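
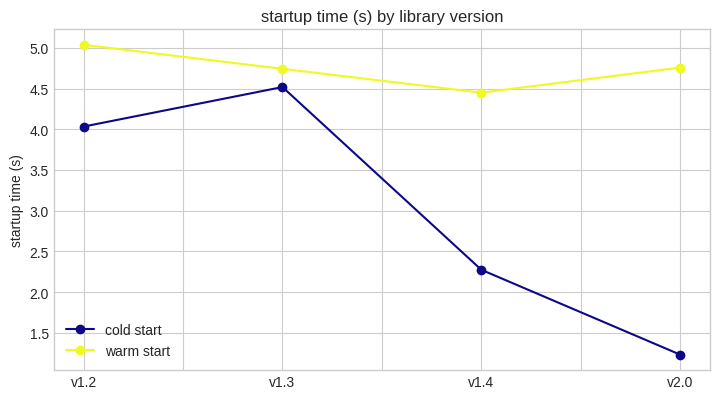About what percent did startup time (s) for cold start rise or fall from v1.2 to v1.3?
v1.2 ≈ 4.0, v1.3 ≈ 4.5; (4.5 − 4.0) / 4.0 ≈ +12.5%.

≈ +12.5%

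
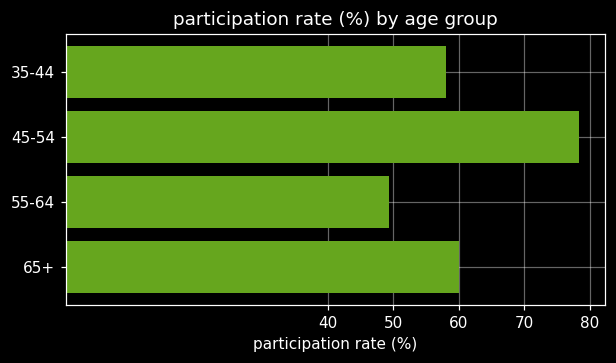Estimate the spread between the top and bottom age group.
Max 45-54 ≈ 80, min 55-64 ≈ 50; range ≈ 30.

≈ 30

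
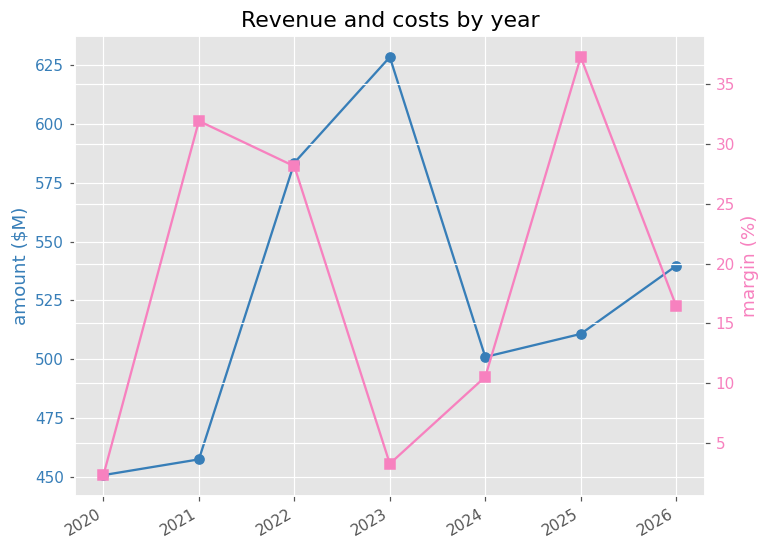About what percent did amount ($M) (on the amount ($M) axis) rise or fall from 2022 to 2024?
2022 ≈ 580, 2024 ≈ 500; (500 − 580) / 580 ≈ -13.8%.

≈ -13.8%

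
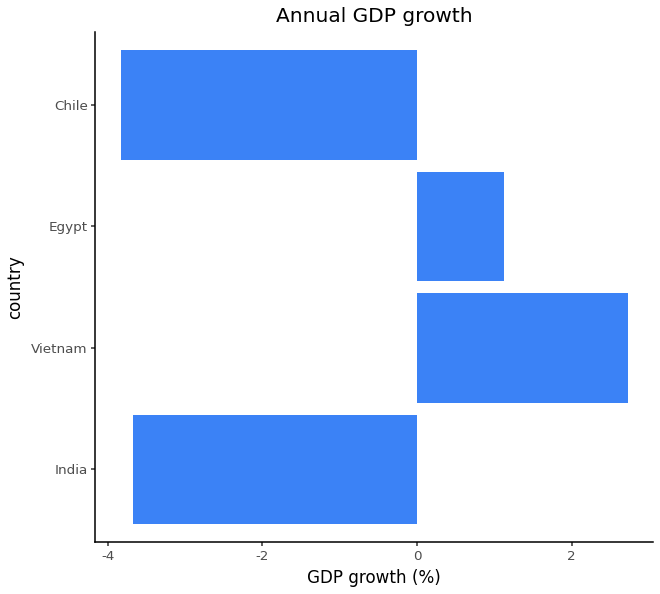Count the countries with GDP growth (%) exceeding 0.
2

Above 0: Vietnam, Egypt.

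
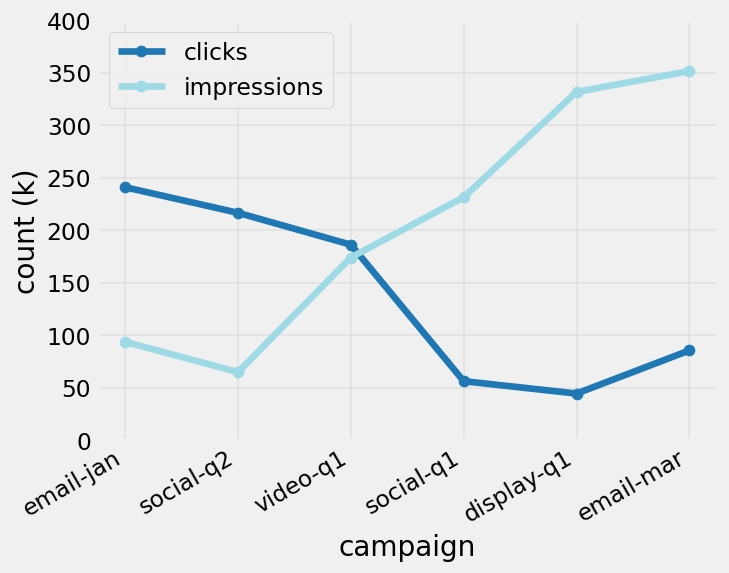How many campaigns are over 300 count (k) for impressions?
2

Above 300: display-q1, email-mar.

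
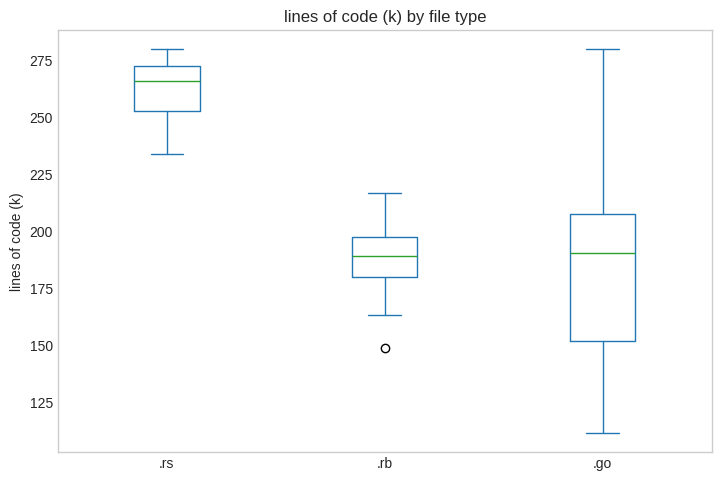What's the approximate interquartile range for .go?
Q3 ≈ 210, Q1 ≈ 150; IQR ≈ 60.

≈ 60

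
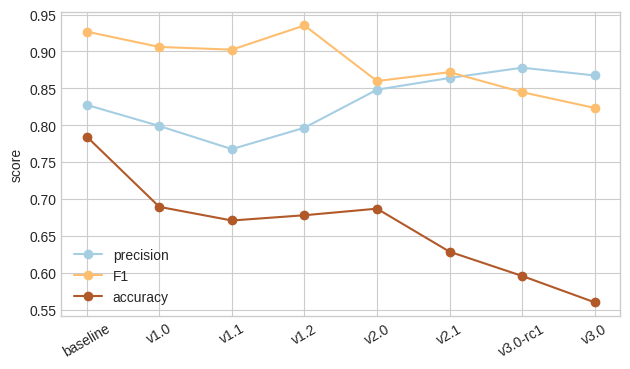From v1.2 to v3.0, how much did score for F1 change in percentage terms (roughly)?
≈ -15.8%

v1.2 ≈ 0.95, v3.0 ≈ 0.80; (0.80 − 0.95) / 0.95 ≈ -15.8%.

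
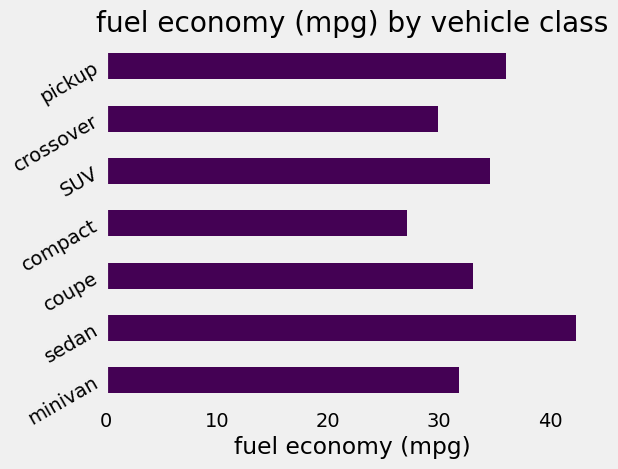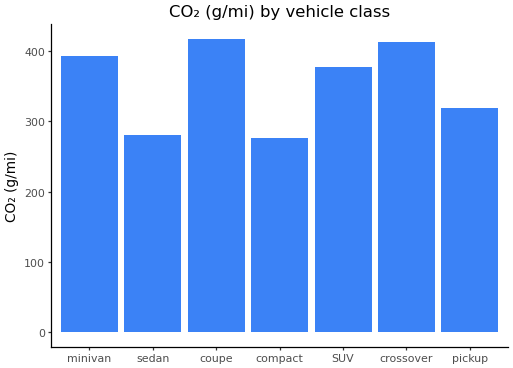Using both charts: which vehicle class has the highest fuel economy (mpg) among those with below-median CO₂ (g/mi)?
Chart 2 median CO₂ (g/mi) ≈ 400; below-median vehicle classes: sedan, compact, pickup. Among those, sedan has the highest fuel economy (mpg) (≈ 40).

sedan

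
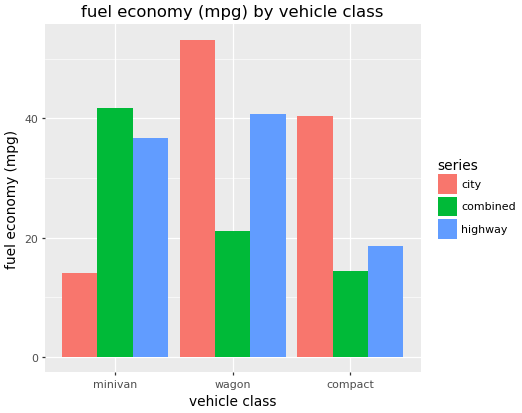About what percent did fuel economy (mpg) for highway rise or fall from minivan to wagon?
≈ +14.3%

minivan ≈ 35, wagon ≈ 40; (40 − 35) / 35 ≈ +14.3%.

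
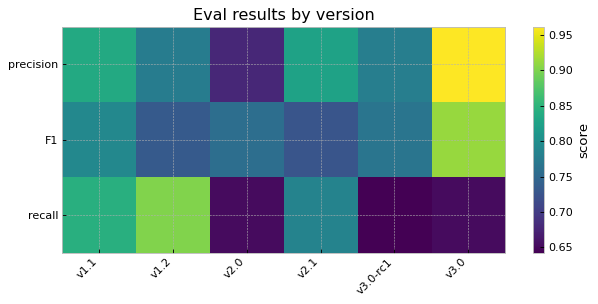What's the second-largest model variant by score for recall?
Top 3 for recall: v1.2 ≈ 0.90, v1.1 ≈ 0.85, v2.1 ≈ 0.80.

v1.1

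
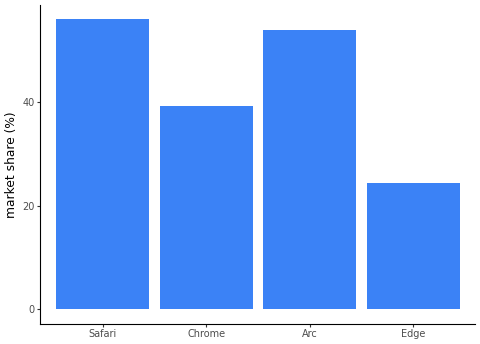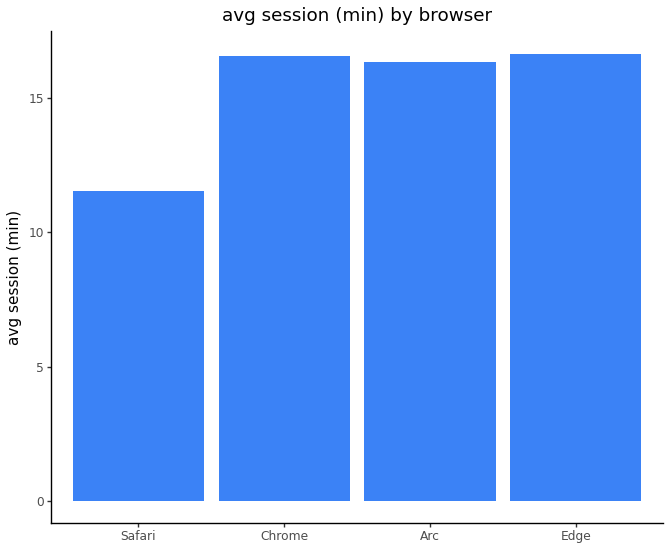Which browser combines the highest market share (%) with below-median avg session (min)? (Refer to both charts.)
Safari

Chart 2 median avg session (min) ≈ 16; below-median browsers: Safari, Arc. Among those, Safari has the highest market share (%) (≈ 60).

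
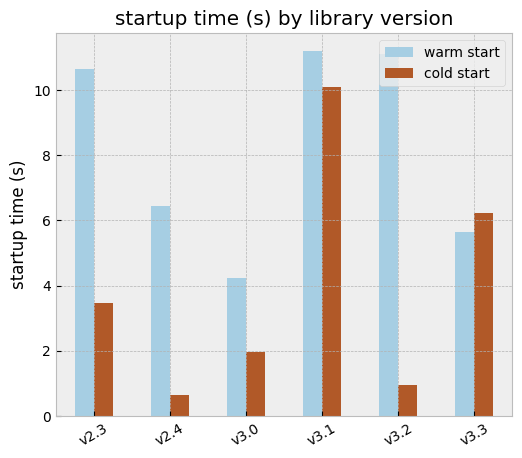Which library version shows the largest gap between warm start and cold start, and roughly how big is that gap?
v3.2: warm start ≈ 11, cold start ≈ 1 → gap ≈ 10. Next-largest (v2.3) is only ≈ 8.

v3.2, ≈ 10 s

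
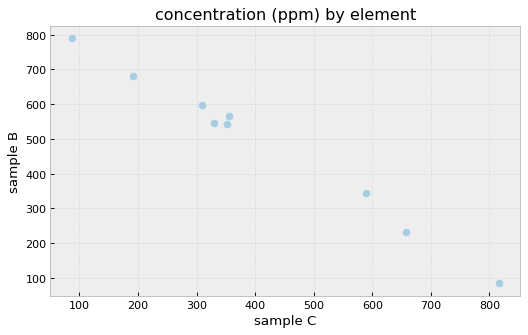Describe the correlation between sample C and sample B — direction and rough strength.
negative, strong

Points are negatively correlated; strong (|r| ≈ 1.0).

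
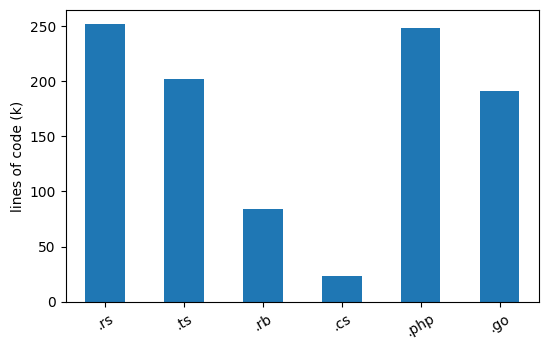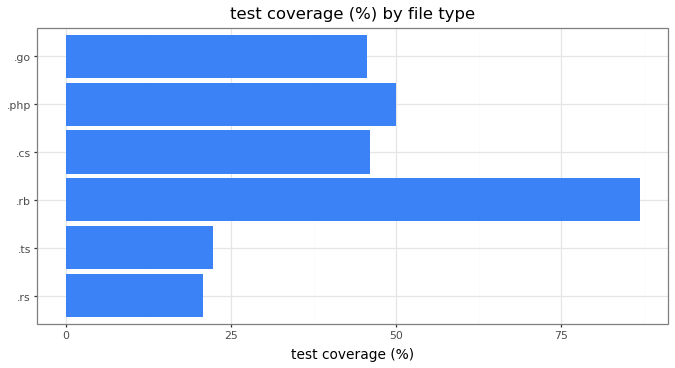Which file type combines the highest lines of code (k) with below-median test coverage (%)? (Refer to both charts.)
Chart 2 median test coverage (%) ≈ 50; below-median file types: .rs, .ts, .go. Among those, .rs has the highest lines of code (k) (≈ 250).

.rs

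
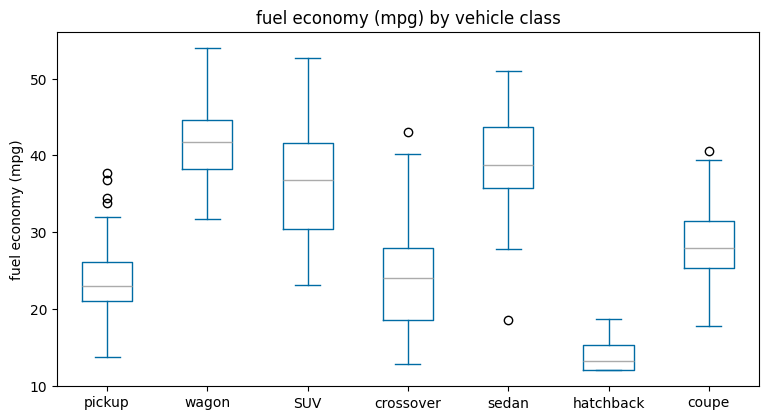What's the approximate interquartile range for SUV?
≈ 10

Q3 ≈ 40, Q1 ≈ 30; IQR ≈ 10.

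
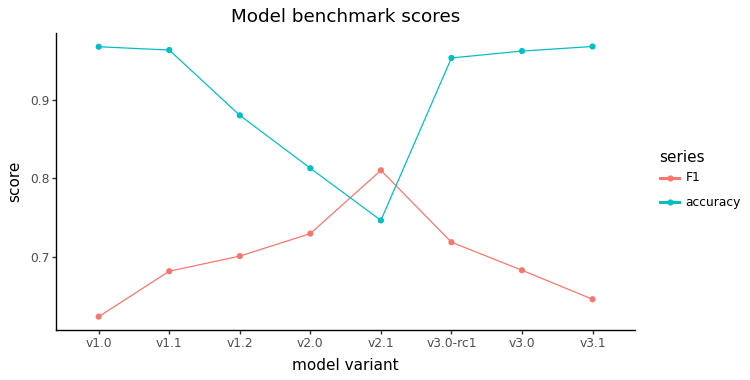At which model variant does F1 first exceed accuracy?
v2.1

v2.0: F1 ≈ 0.75 vs accuracy ≈ 0.80 (not yet); v2.1: F1 ≈ 0.80 vs accuracy ≈ 0.75 (first crossover).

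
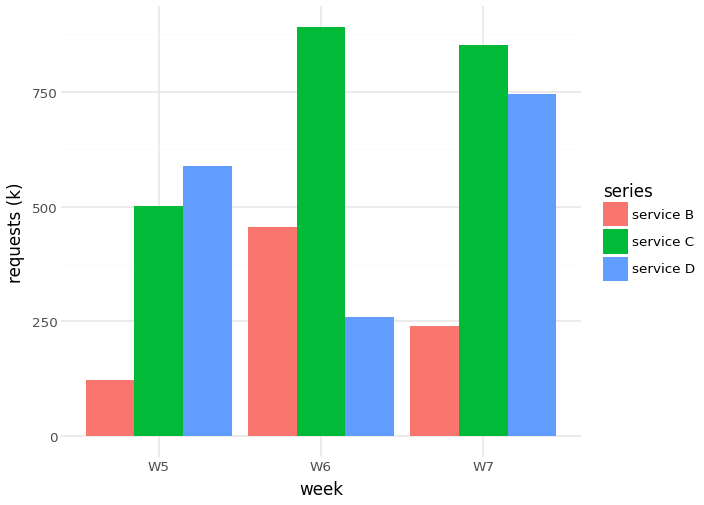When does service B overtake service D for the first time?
W5: service B ≈ 100 vs service D ≈ 600 (not yet); W6: service B ≈ 500 vs service D ≈ 300 (first crossover).

W6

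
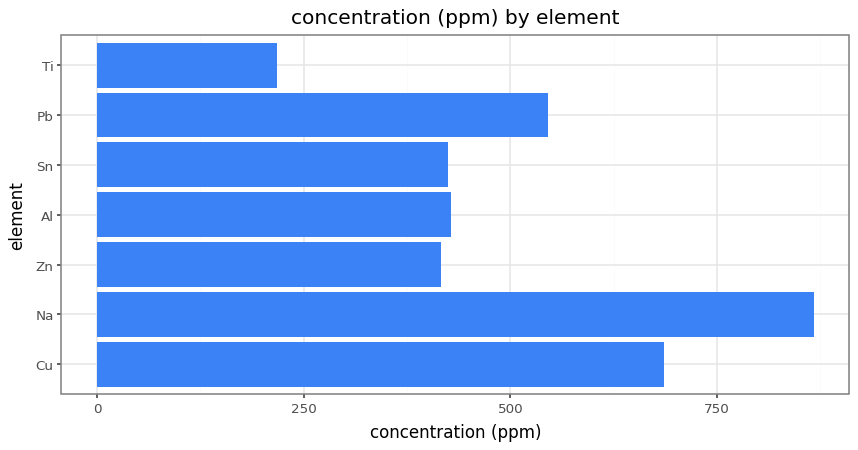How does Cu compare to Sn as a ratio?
≈ 1.75×

Cu ≈ 700, Sn ≈ 400; 700/400 ≈ 1.75.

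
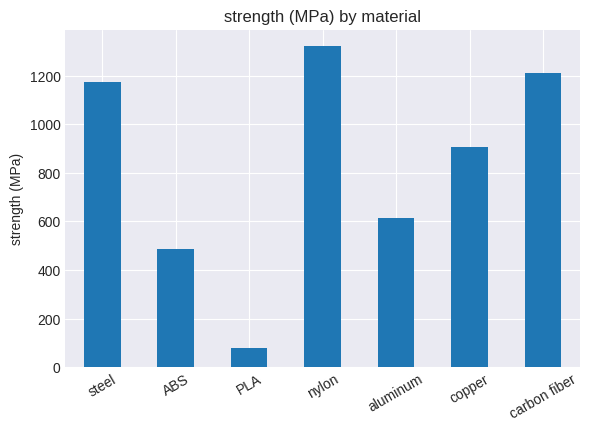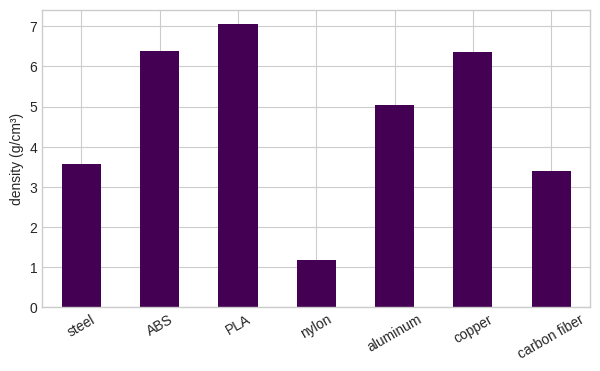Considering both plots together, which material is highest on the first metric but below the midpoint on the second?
nylon

Chart 2 median density (g/cm³) ≈ 5; below-median materials: steel, nylon, carbon fiber. Among those, nylon has the highest strength (MPa) (≈ 1400).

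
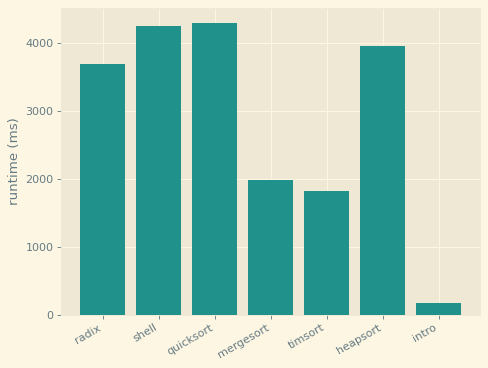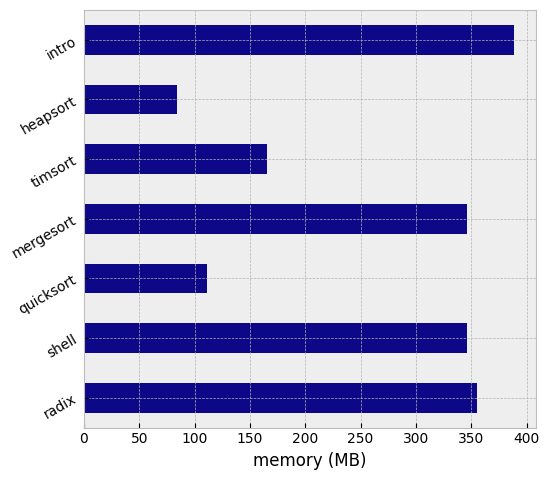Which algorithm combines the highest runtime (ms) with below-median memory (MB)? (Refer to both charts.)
quicksort

Chart 2 median memory (MB) ≈ 350; below-median algorithms: quicksort, timsort, heapsort. Among those, quicksort has the highest runtime (ms) (≈ 4500).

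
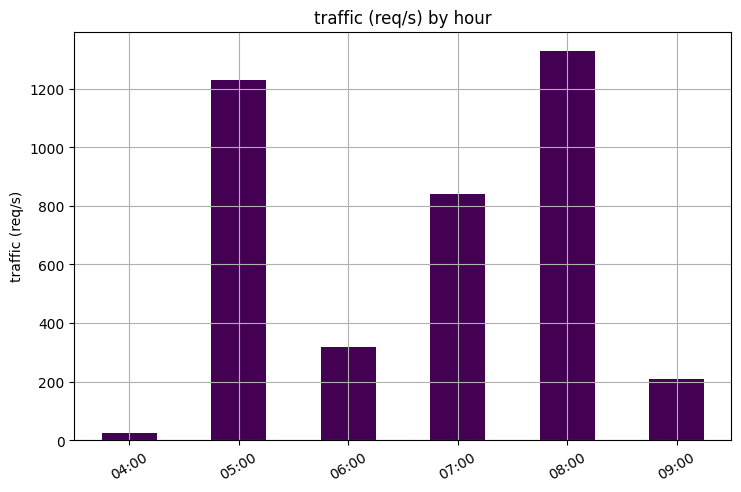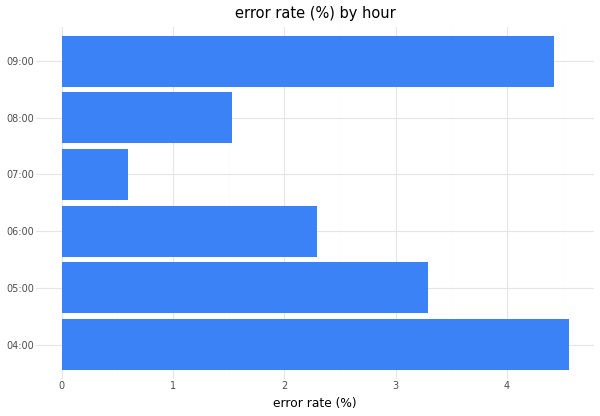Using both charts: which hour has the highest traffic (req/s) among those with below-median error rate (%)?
Chart 2 median error rate (%) ≈ 3; below-median hours: 06:00, 07:00, 08:00. Among those, 08:00 has the highest traffic (req/s) (≈ 1400).

08:00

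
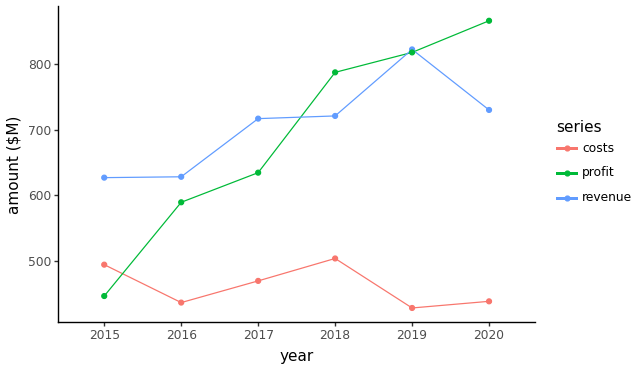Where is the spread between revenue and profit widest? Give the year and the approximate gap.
2015, ≈ 200 $M

2015: revenue ≈ 650, profit ≈ 450 → gap ≈ 200. Next-largest (2020) is only ≈ 100.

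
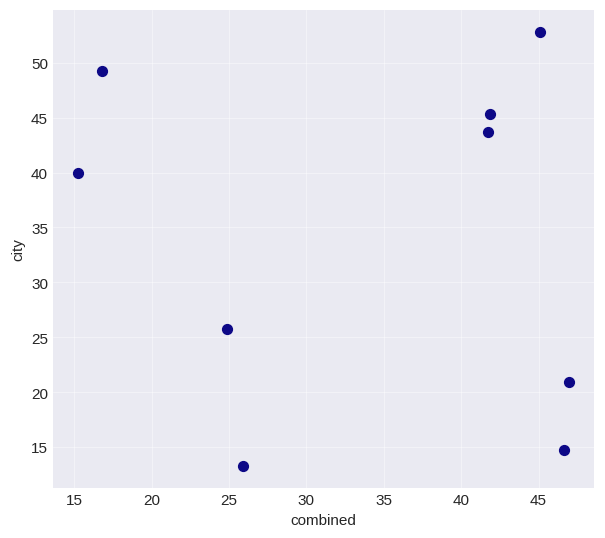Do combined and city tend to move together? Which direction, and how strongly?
Points are roughly uncorrelated; weak (|r| ≈ 0.1).

no clear correlation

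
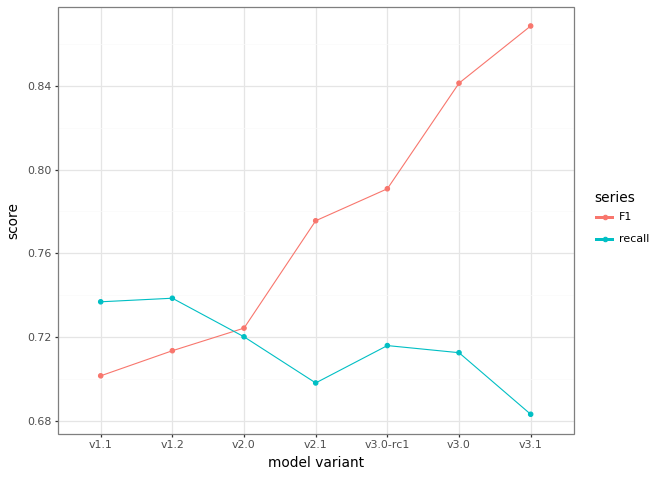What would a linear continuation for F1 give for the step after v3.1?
≈ 0.89

Last three: 0.80, 0.84, 0.86 → slope ≈ 0.03/step → next ≈ 0.89.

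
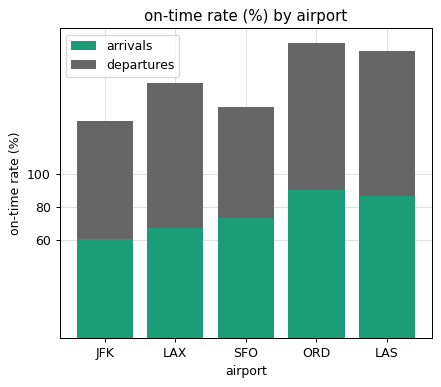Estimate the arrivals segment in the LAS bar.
arrivals top ≈ 80, bottom ≈ 0; segment ≈ 80.

≈ 80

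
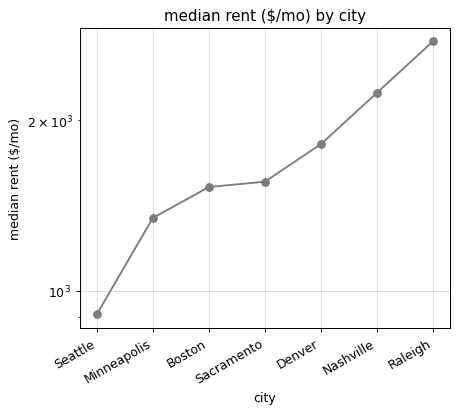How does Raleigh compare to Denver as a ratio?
≈ 1.56×

Raleigh ≈ 2800, Denver ≈ 1800; 2800/1800 ≈ 1.56.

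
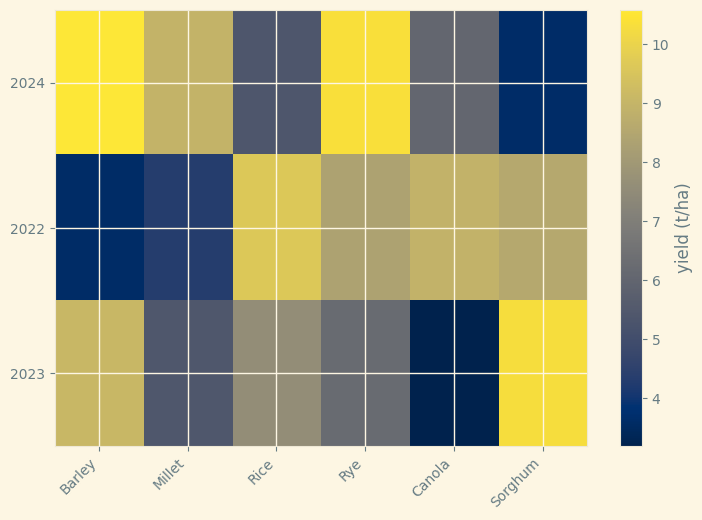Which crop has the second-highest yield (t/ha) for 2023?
Top 3 for 2023: Sorghum ≈ 10, Barley ≈ 9, Rice ≈ 8.

Barley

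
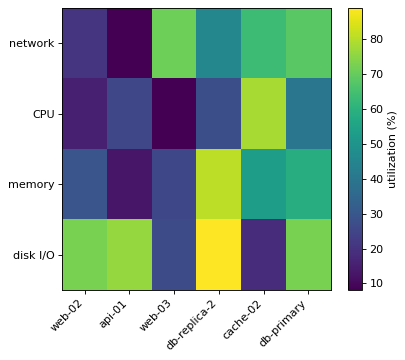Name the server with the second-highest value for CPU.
db-primary

Top 3 for CPU: cache-02 ≈ 80, db-primary ≈ 40, db-replica-2 ≈ 30.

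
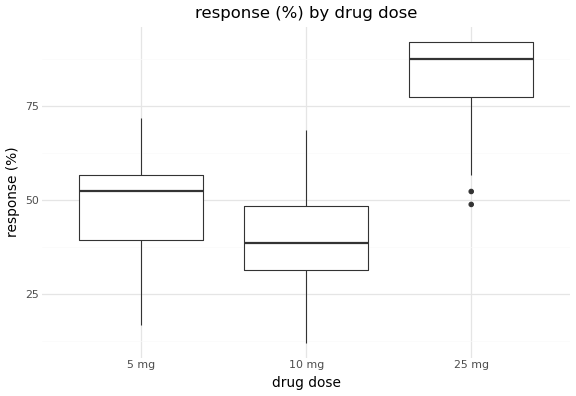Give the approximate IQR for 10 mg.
Q3 ≈ 50, Q1 ≈ 30; IQR ≈ 20.

≈ 20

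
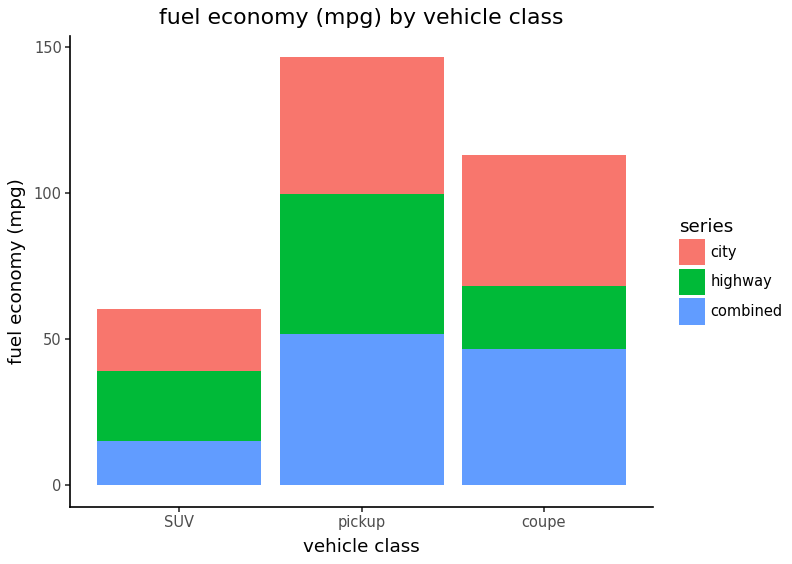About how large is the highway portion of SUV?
≈ 20

highway top ≈ 40, bottom ≈ 20; segment ≈ 20.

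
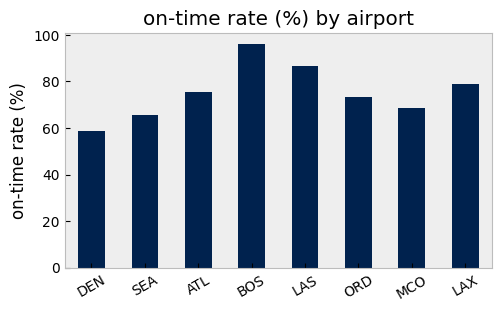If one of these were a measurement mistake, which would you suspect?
BOS ≈ 100; the rest sit between ≈ 60 and ≈ 90.

BOS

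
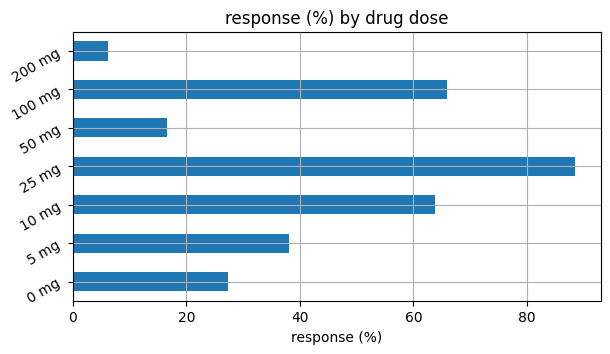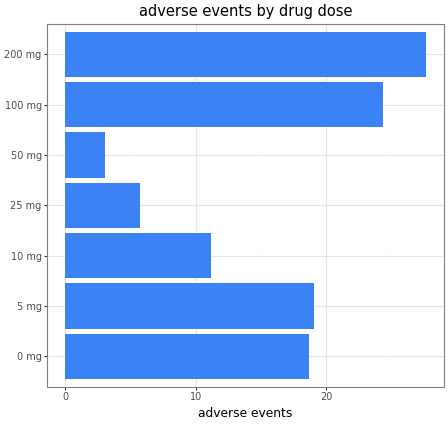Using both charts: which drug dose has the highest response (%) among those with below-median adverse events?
Chart 2 median adverse events ≈ 20; below-median drug doses: 10 mg, 25 mg, 50 mg. Among those, 25 mg has the highest response (%) (≈ 90).

25 mg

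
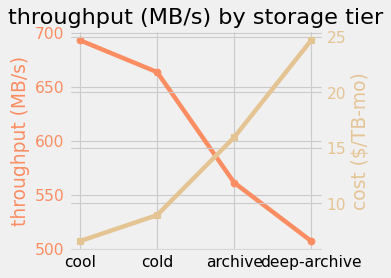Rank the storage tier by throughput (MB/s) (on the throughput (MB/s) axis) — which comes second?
cold

Top 3 (on the throughput (MB/s) axis): cool ≈ 700, cold ≈ 660, archive ≈ 560.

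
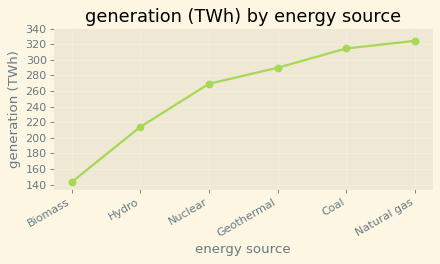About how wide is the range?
Max Natural gas ≈ 320, min Biomass ≈ 140; range ≈ 180.

≈ 180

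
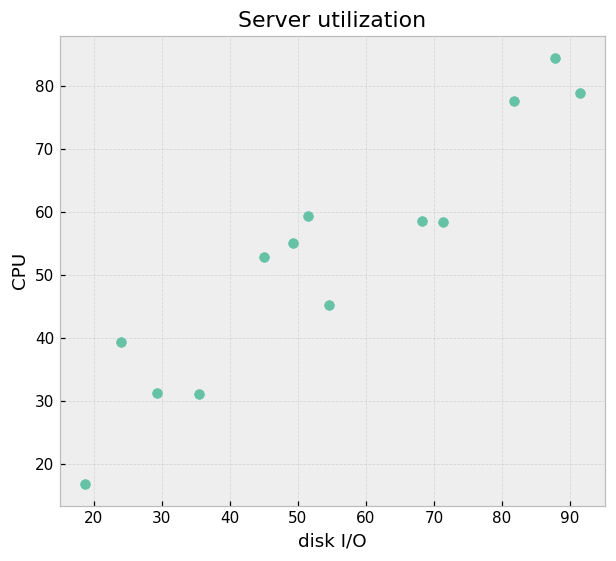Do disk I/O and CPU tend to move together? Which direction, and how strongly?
Points are positively correlated; strong (|r| ≈ 0.9).

positive, strong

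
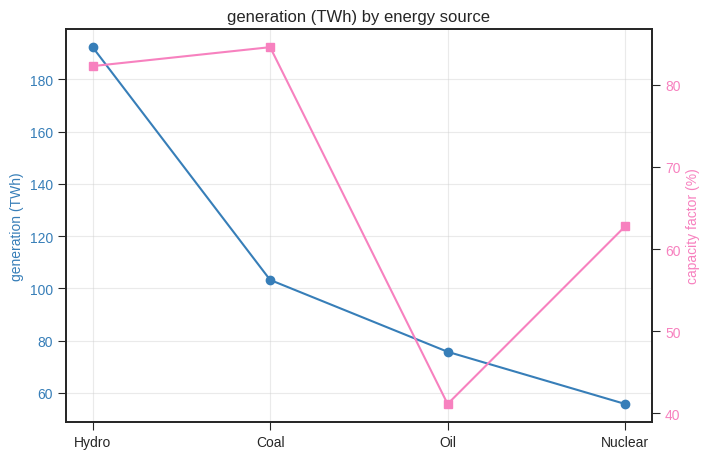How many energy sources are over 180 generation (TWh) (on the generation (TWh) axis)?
1

Above 180: Hydro.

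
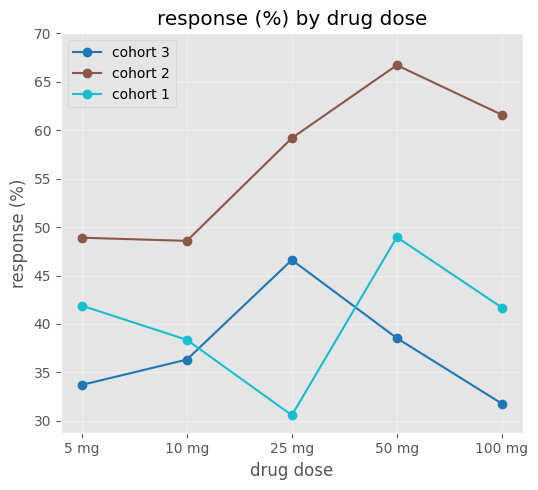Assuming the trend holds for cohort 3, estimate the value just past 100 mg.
Last three: 45, 40, 30 → slope ≈ -7.5/step → next ≈ 22.5.

≈ 22.5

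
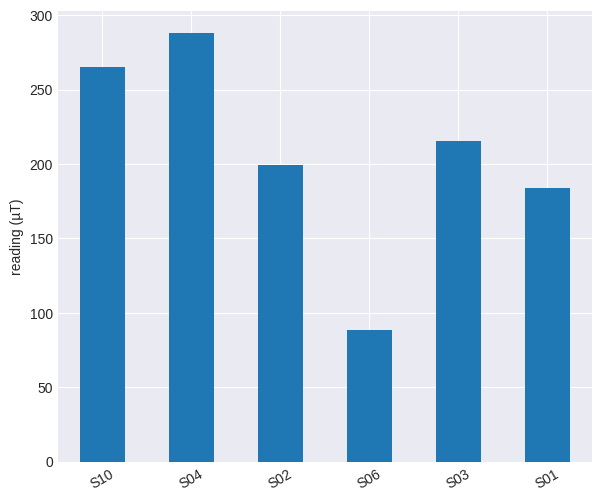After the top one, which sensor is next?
Top 3: S04 ≈ 300, S10 ≈ 275, S03 ≈ 225.

S10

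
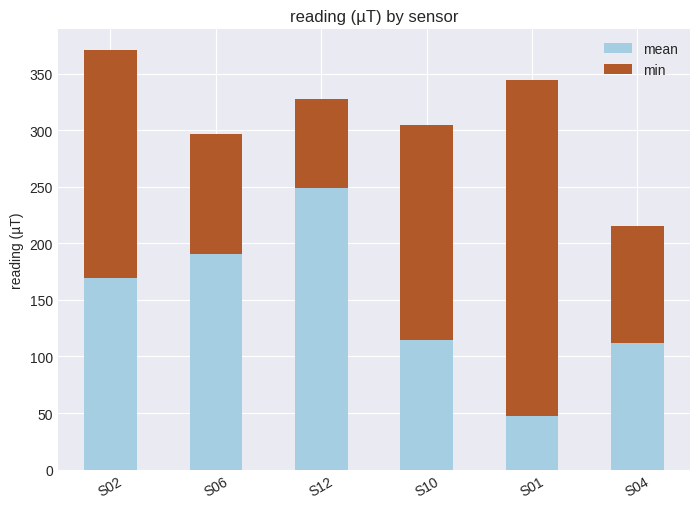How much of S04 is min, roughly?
min top ≈ 200, bottom ≈ 100; segment ≈ 100.

≈ 100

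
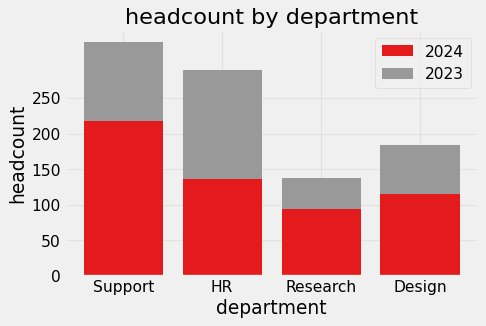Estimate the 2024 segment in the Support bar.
≈ 200

2024 top ≈ 200, bottom ≈ 0; segment ≈ 200.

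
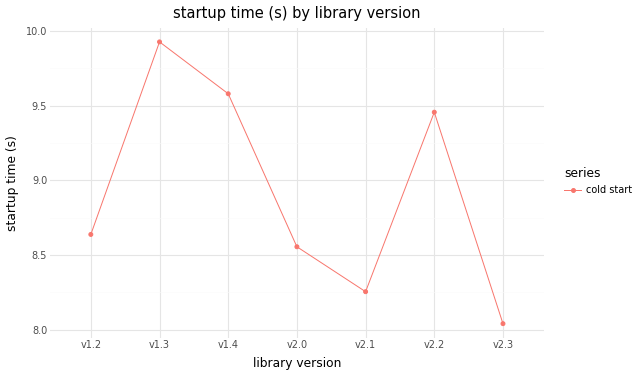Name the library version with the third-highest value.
Top 4: v1.3 ≈ 10.0, v1.4 ≈ 9.6, v2.2 ≈ 9.4, v1.2 ≈ 8.6.

v2.2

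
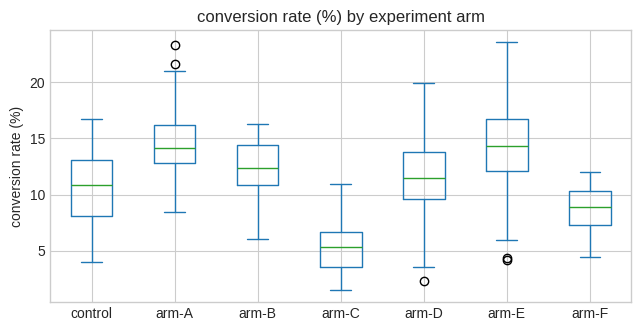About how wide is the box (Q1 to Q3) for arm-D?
Q3 ≈ 14, Q1 ≈ 10; IQR ≈ 4.

≈ 4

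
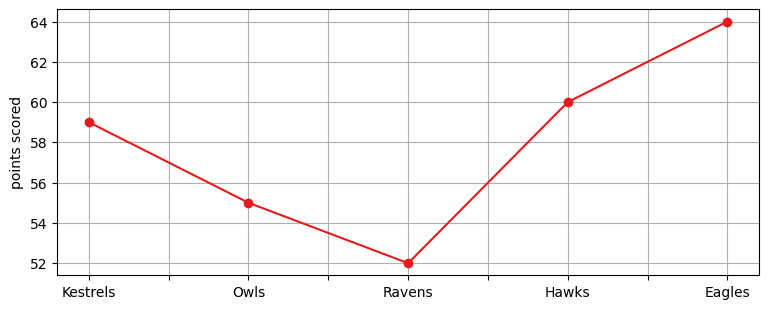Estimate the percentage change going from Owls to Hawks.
≈ +9.1%

Owls ≈ 55, Hawks ≈ 60; (60 − 55) / 55 ≈ +9.1%.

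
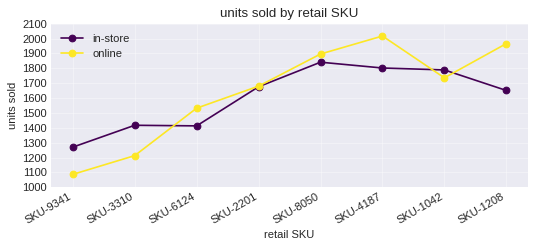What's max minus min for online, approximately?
Max SKU-4187 ≈ 2000, min SKU-9341 ≈ 1100; range ≈ 900.

≈ 900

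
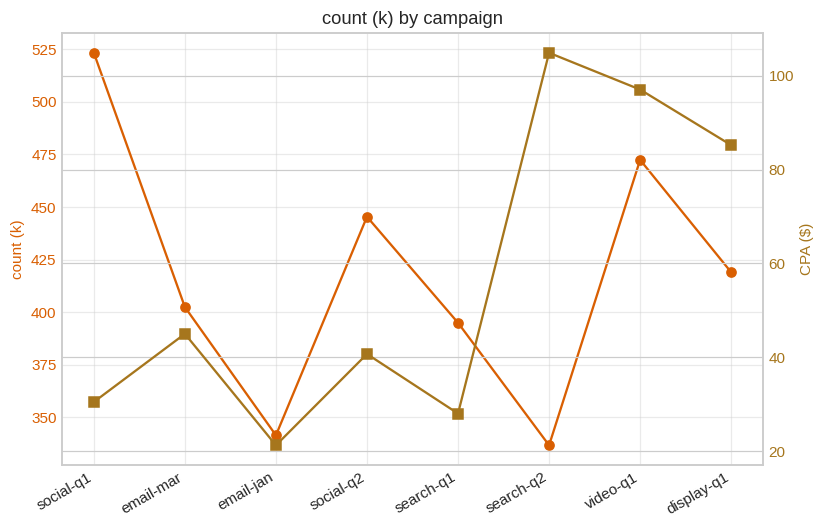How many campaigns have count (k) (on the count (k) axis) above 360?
Above 360: social-q1, email-mar, social-q2, search-q1, video-q1, display-q1.

6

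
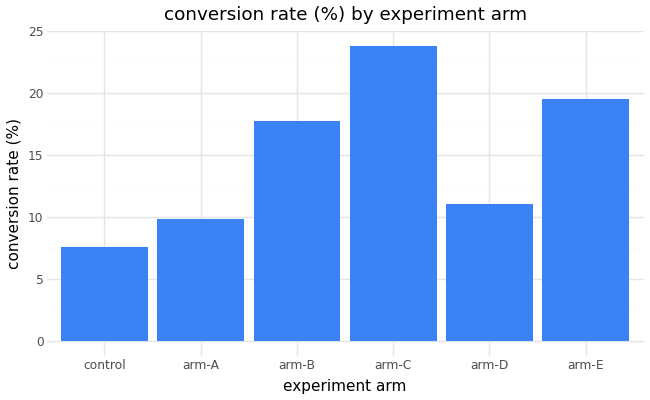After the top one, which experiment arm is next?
Top 3: arm-C ≈ 24, arm-E ≈ 20, arm-B ≈ 18.

arm-E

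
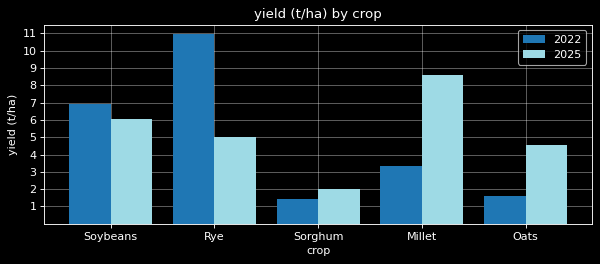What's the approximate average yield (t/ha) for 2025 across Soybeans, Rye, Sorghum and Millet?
≈ 6

(6 + 5 + 2 + 9) / 4 ≈ 6.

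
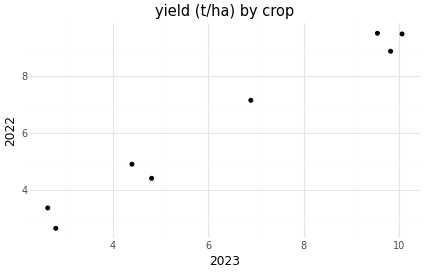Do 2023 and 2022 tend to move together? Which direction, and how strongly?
positive, strong

Points are positively correlated; strong (|r| ≈ 1.0).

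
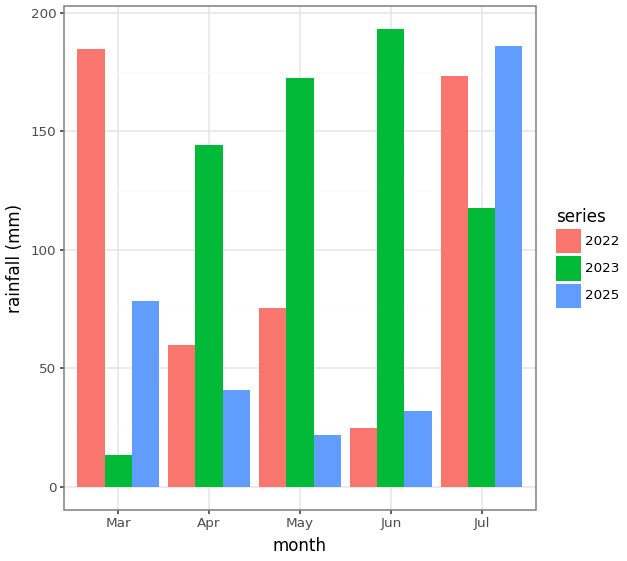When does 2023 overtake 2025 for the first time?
Mar: 2023 ≈ 20 vs 2025 ≈ 80 (not yet); Apr: 2023 ≈ 140 vs 2025 ≈ 40 (first crossover).

Apr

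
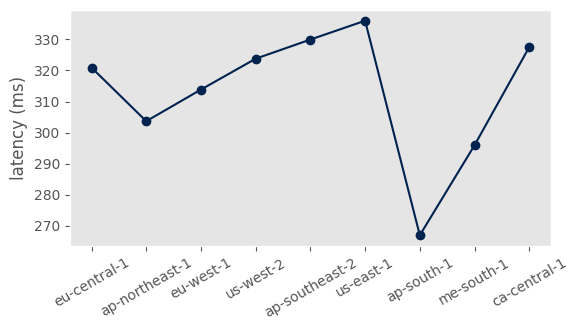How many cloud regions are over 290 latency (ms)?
Above 290: eu-central-1, ap-northeast-1, eu-west-1, us-west-2, ap-southeast-2, us-east-1, me-south-1, ca-central-1.

8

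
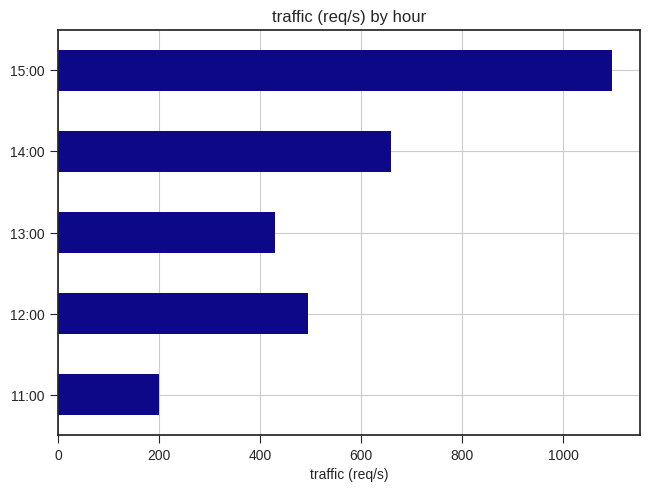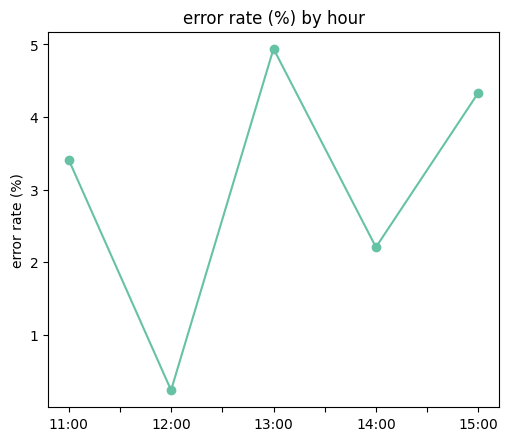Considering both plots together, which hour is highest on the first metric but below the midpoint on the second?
14:00

Chart 2 median error rate (%) ≈ 3.5; below-median hours: 12:00, 14:00. Among those, 14:00 has the highest traffic (req/s) (≈ 600).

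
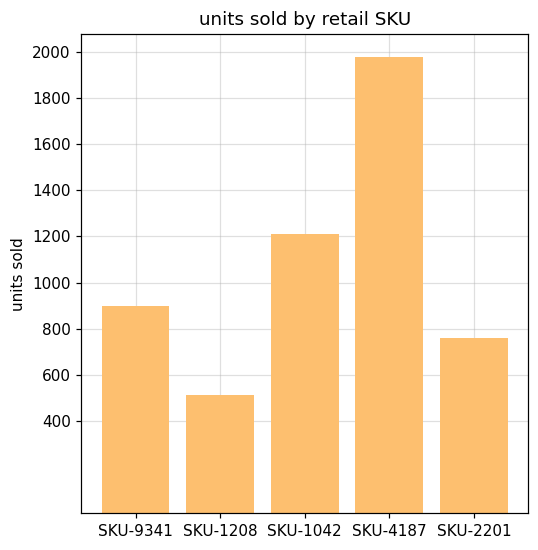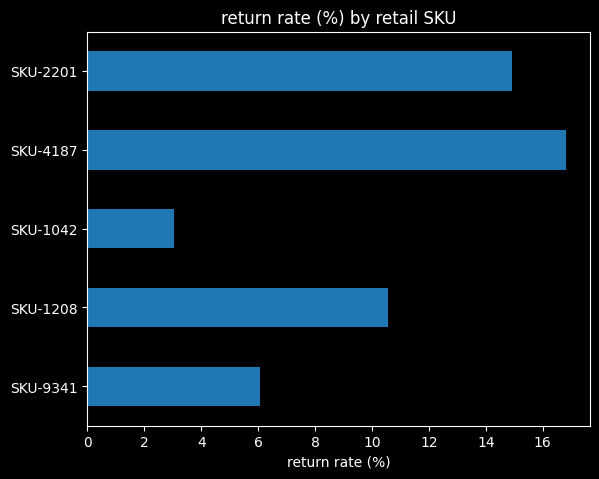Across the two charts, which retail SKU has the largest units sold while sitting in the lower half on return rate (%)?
Chart 2 median return rate (%) ≈ 10; below-median retail SKUs: SKU-9341, SKU-1042. Among those, SKU-1042 has the highest units sold (≈ 1200).

SKU-1042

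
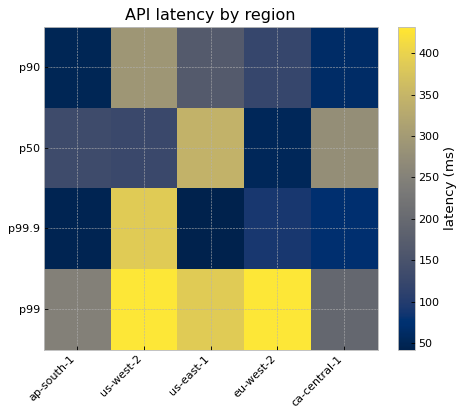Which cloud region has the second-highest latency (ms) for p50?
Top 3 for p50: us-east-1 ≈ 350, ca-central-1 ≈ 300, ap-south-1 ≈ 150.

ca-central-1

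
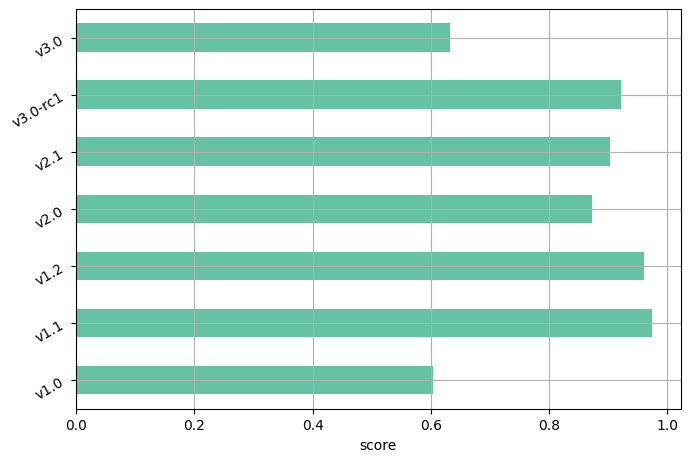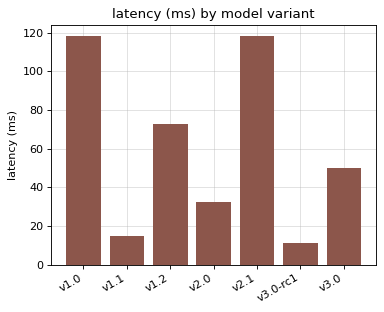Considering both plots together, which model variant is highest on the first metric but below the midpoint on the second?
Chart 2 median latency (ms) ≈ 40; below-median model variants: v1.1, v2.0, v3.0-rc1. Among those, v1.1 has the highest score (≈ 1).

v1.1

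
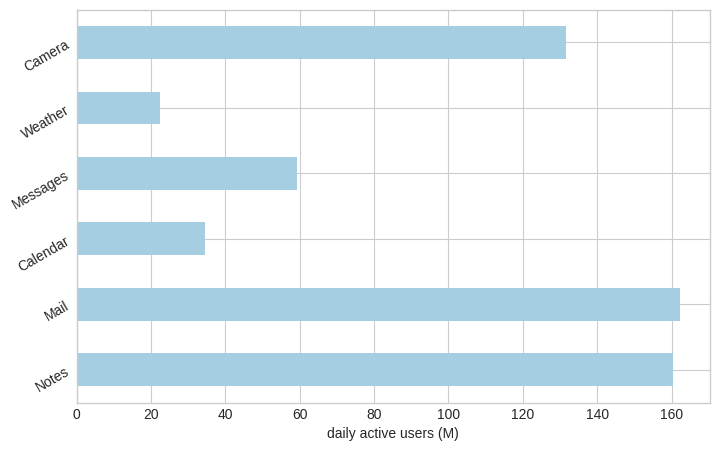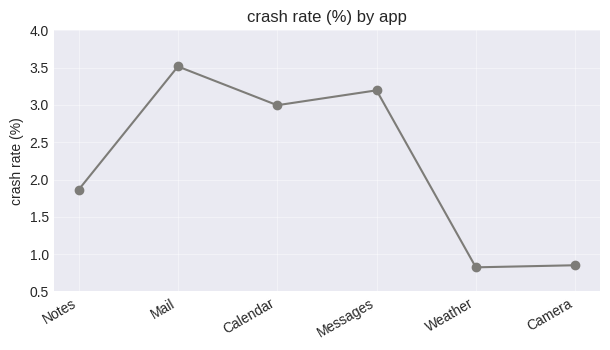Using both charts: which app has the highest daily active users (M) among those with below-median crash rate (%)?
Chart 2 median crash rate (%) ≈ 2.5; below-median apps: Notes, Weather, Camera. Among those, Notes has the highest daily active users (M) (≈ 160).

Notes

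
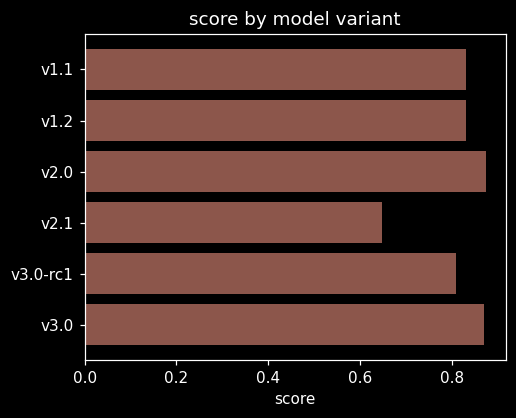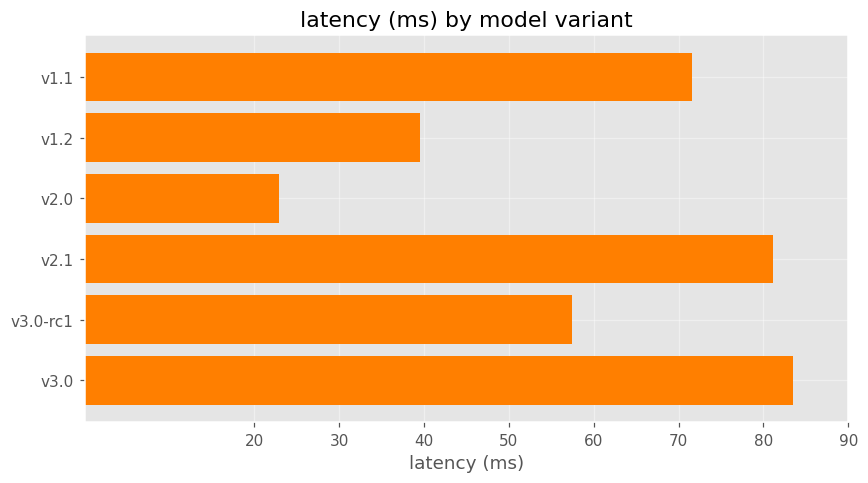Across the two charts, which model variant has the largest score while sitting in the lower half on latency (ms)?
Chart 2 median latency (ms) ≈ 60; below-median model variants: v1.2, v2.0, v3.0-rc1. Among those, v2.0 has the highest score (≈ 0.9).

v2.0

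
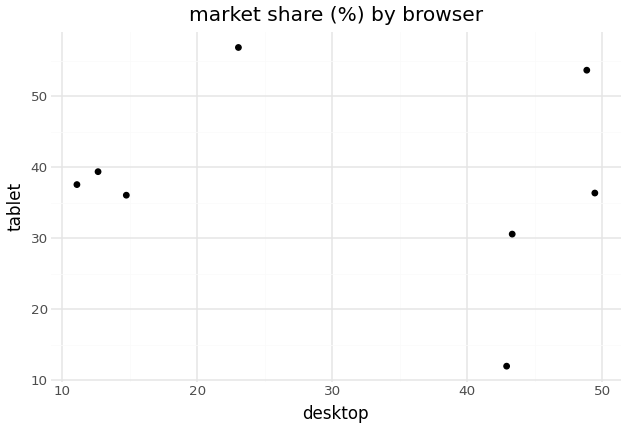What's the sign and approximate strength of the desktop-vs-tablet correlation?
no clear correlation

Points are roughly uncorrelated; weak (|r| ≈ 0.2).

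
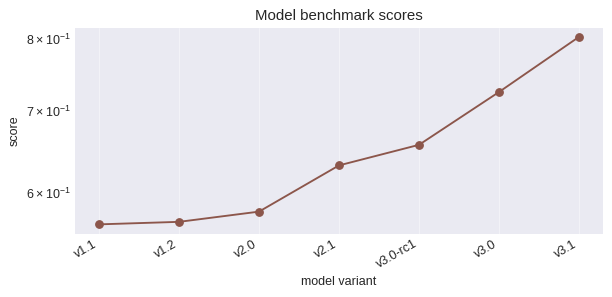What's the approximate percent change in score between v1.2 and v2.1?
≈ +14.3%

v1.2 ≈ 0.56, v2.1 ≈ 0.64; (0.64 − 0.56) / 0.56 ≈ +14.3%.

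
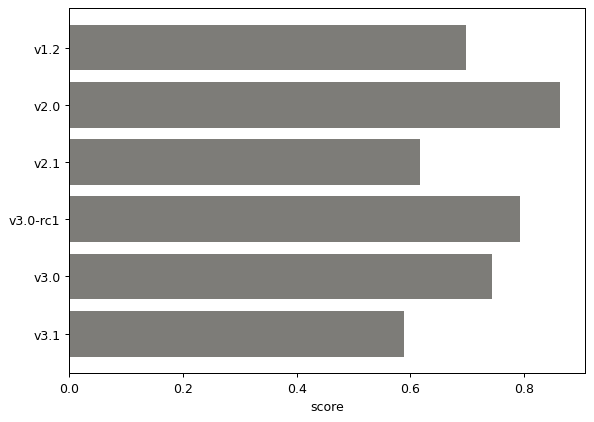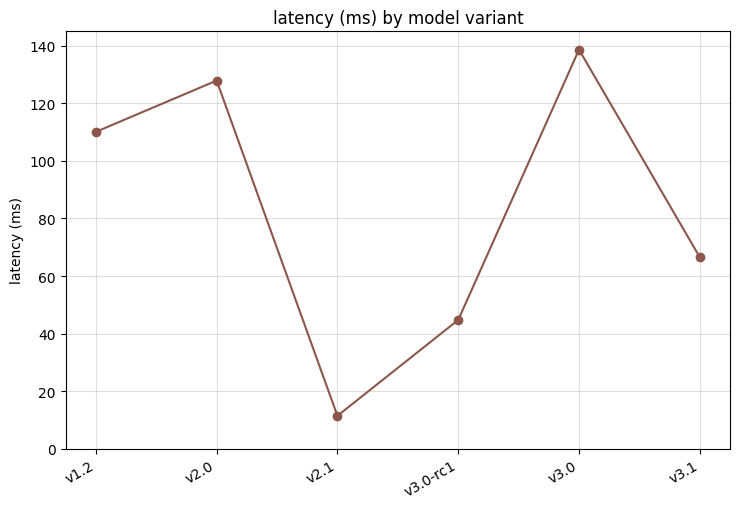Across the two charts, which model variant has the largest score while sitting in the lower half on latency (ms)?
v3.0-rc1

Chart 2 median latency (ms) ≈ 80; below-median model variants: v2.1, v3.0-rc1, v3.1. Among those, v3.0-rc1 has the highest score (≈ 0.8).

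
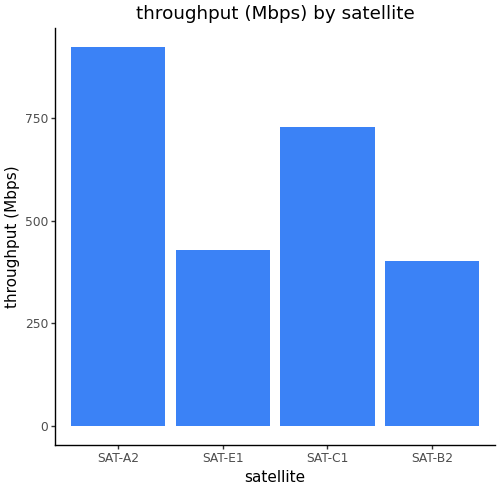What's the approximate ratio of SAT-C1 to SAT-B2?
≈ 1.75×

SAT-C1 ≈ 700, SAT-B2 ≈ 400; 700/400 ≈ 1.75.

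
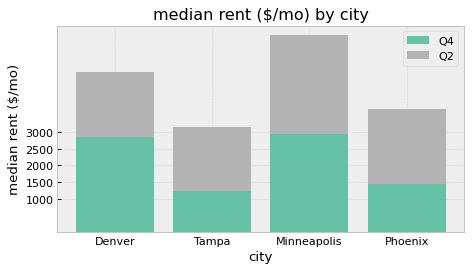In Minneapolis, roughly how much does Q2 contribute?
≈ 3000

Q2 top ≈ 6000, bottom ≈ 3000; segment ≈ 3000.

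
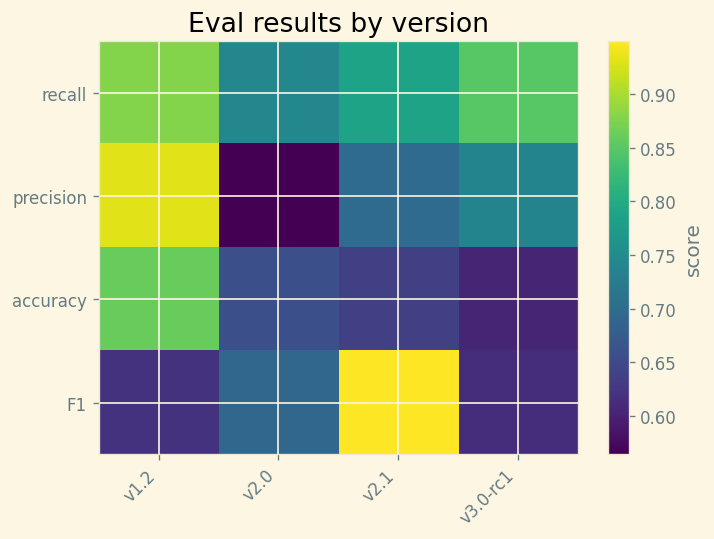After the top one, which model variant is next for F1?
Top 3 for F1: v2.1 ≈ 0.95, v2.0 ≈ 0.70, v1.2 ≈ 0.60.

v2.0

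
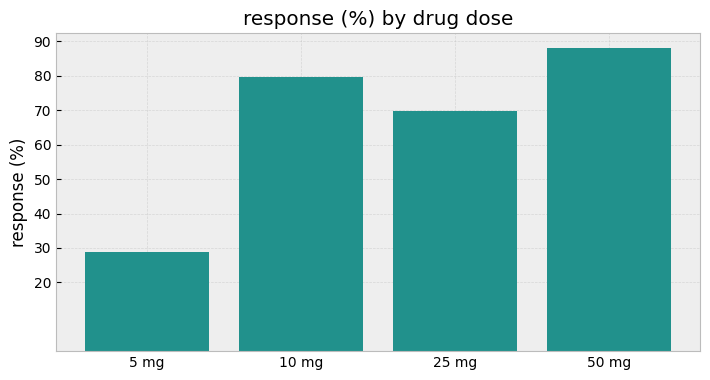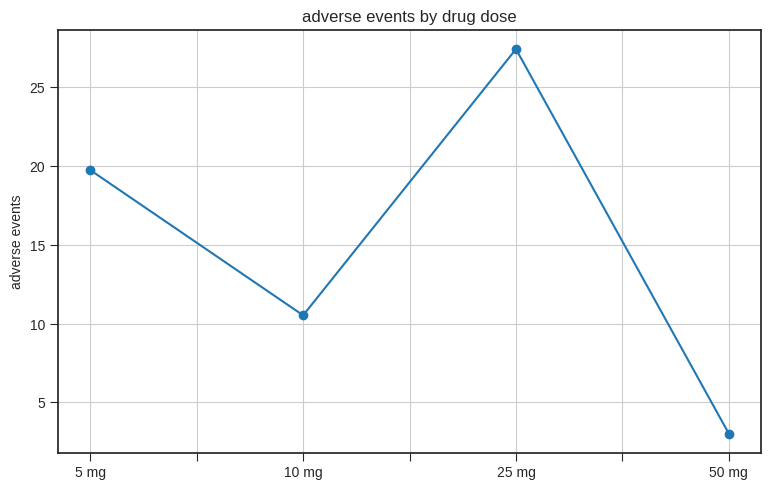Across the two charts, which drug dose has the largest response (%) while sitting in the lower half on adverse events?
50 mg

Chart 2 median adverse events ≈ 15; below-median drug doses: 10 mg, 50 mg. Among those, 50 mg has the highest response (%) (≈ 90).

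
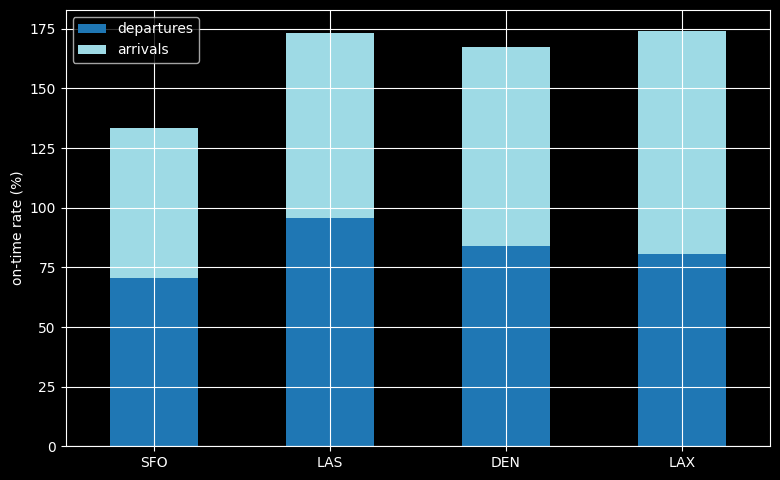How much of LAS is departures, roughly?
≈ 100

departures top ≈ 100, bottom ≈ 0; segment ≈ 100.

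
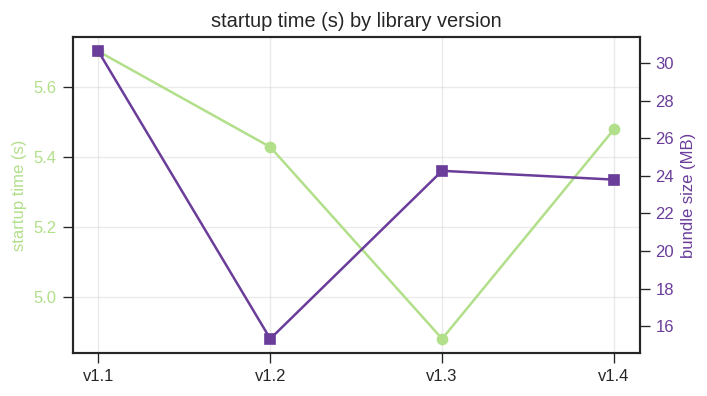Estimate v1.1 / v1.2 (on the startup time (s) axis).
v1.1 ≈ 5.7, v1.2 ≈ 5.4; 5.7/5.4 ≈ 1.06.

≈ 1.06×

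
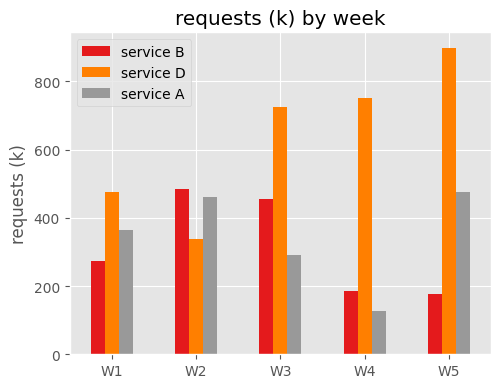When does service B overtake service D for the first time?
W1: service B ≈ 300 vs service D ≈ 500 (not yet); W2: service B ≈ 500 vs service D ≈ 300 (first crossover).

W2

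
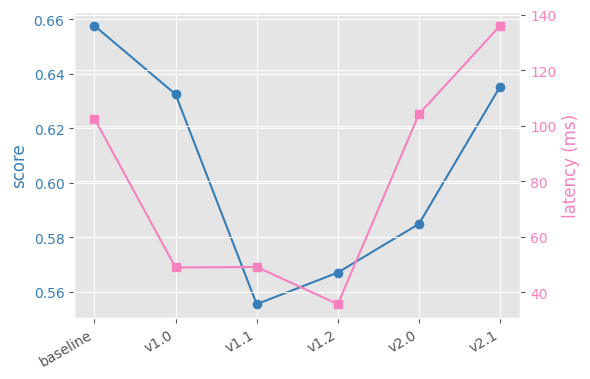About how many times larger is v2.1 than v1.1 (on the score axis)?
≈ 1.14×

v2.1 ≈ 0.64, v1.1 ≈ 0.56; 0.64/0.56 ≈ 1.14.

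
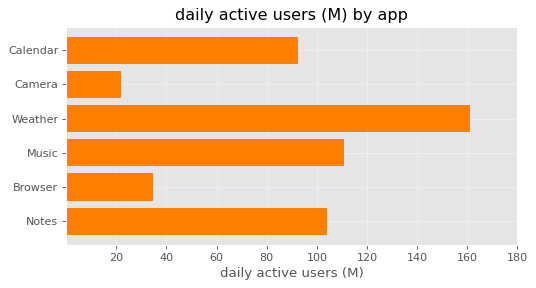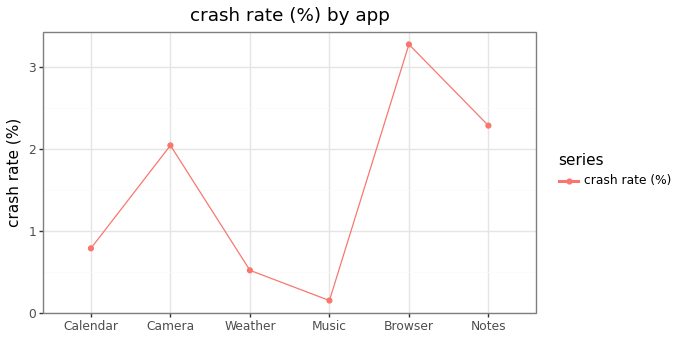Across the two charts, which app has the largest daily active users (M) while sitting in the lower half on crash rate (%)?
Weather

Chart 2 median crash rate (%) ≈ 1.5; below-median apps: Calendar, Weather, Music. Among those, Weather has the highest daily active users (M) (≈ 160).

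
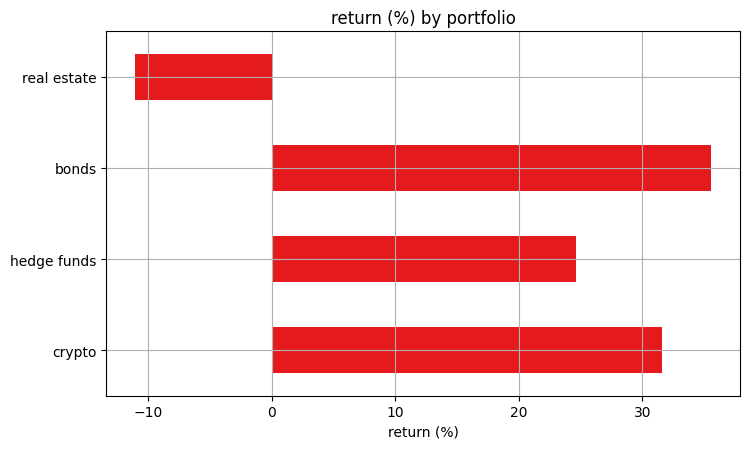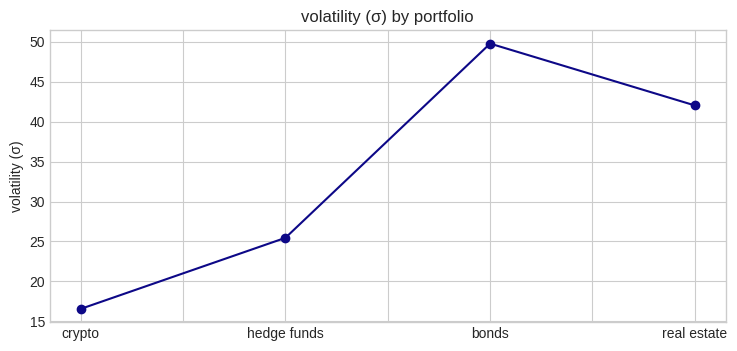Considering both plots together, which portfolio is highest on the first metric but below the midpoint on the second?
Chart 2 median volatility (σ) ≈ 35; below-median portfolios: crypto, hedge funds. Among those, crypto has the highest return (%) (≈ 30).

crypto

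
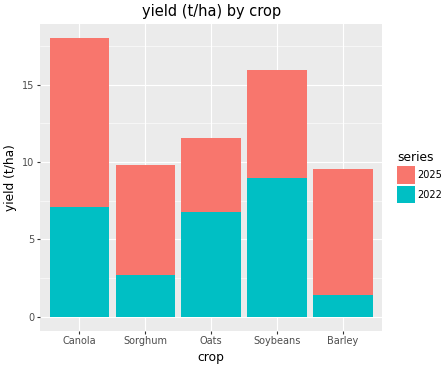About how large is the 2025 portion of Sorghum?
2025 top ≈ 10, bottom ≈ 2; segment ≈ 8.

≈ 8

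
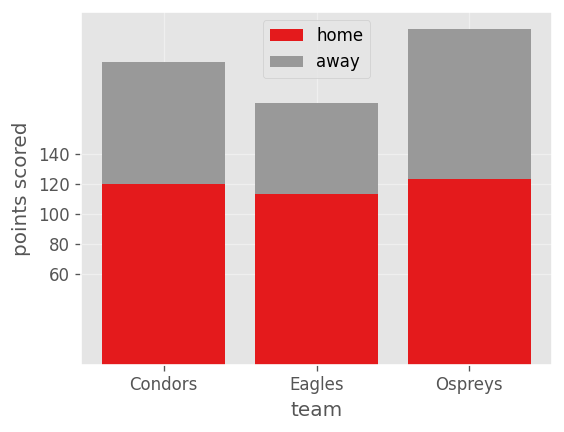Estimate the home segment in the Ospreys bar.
≈ 120

home top ≈ 120, bottom ≈ 0; segment ≈ 120.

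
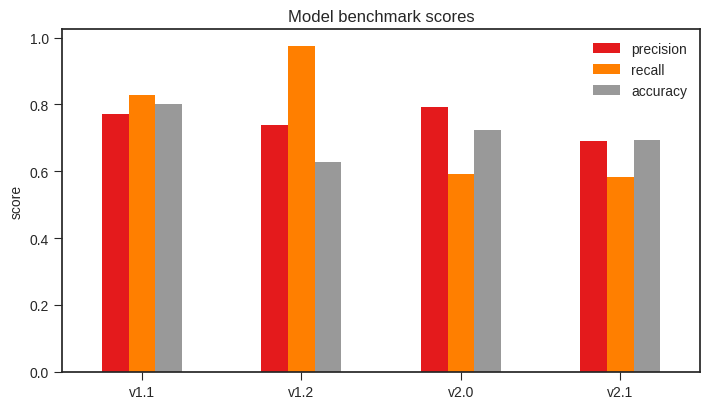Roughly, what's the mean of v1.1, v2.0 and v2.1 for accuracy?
(0.8 + 0.7 + 0.7) / 3 ≈ 0.73.

≈ 0.73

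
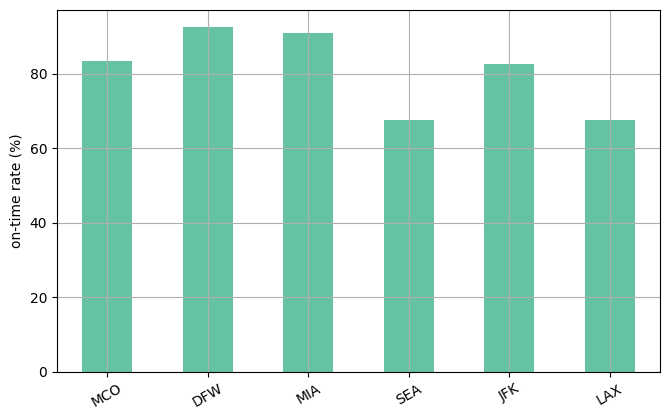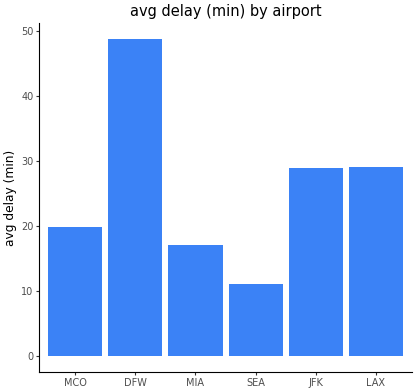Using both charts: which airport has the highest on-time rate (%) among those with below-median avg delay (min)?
MIA

Chart 2 median avg delay (min) ≈ 25; below-median airports: MCO, MIA, SEA. Among those, MIA has the highest on-time rate (%) (≈ 90).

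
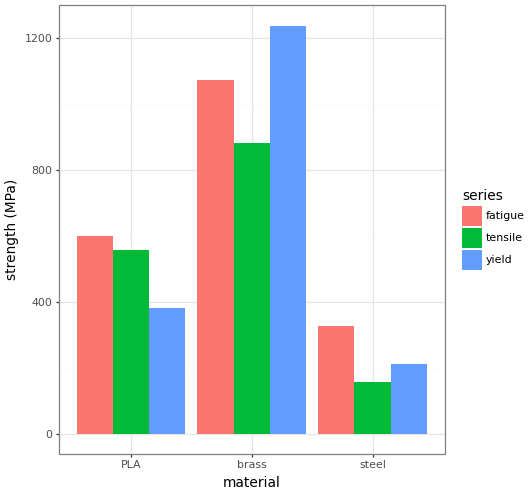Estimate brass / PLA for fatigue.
brass ≈ 1000, PLA ≈ 600; 1000/600 ≈ 1.67.

≈ 1.67×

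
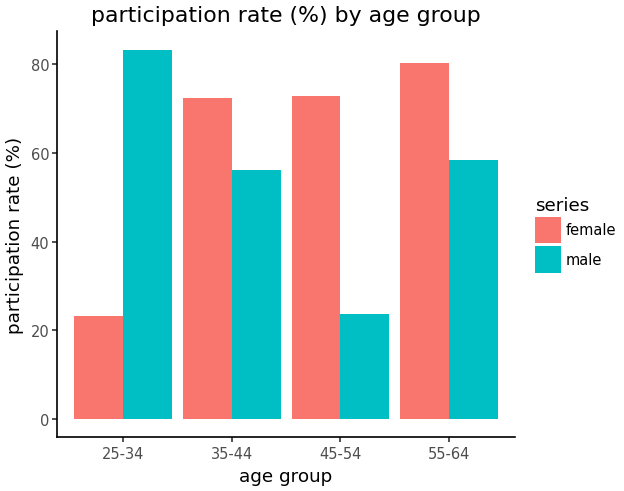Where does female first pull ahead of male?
35-44

25-34: female ≈ 20 vs male ≈ 80 (not yet); 35-44: female ≈ 70 vs male ≈ 60 (first crossover).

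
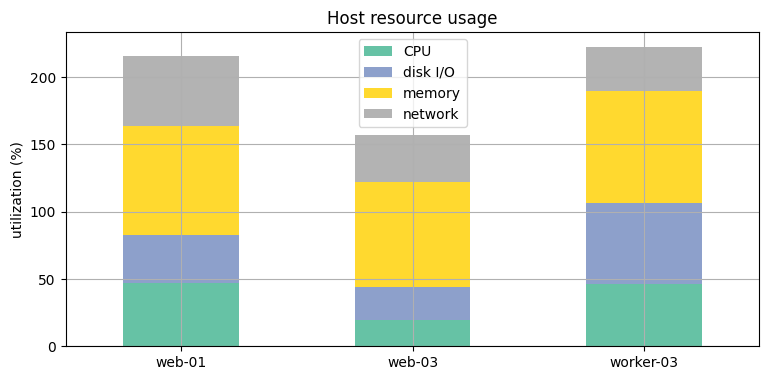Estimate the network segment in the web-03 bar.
network top ≈ 160, bottom ≈ 120; segment ≈ 40.

≈ 40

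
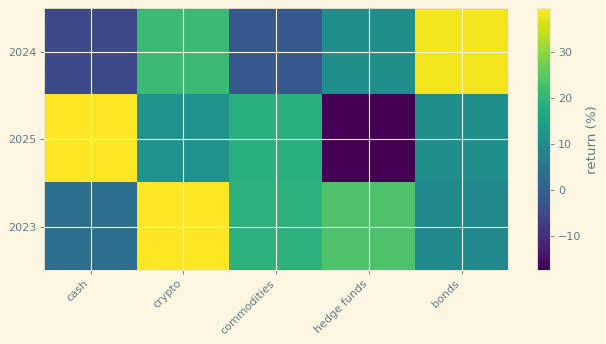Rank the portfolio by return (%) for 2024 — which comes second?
Top 3 for 2024: bonds ≈ 40, crypto ≈ 20, hedge funds ≈ 10.

crypto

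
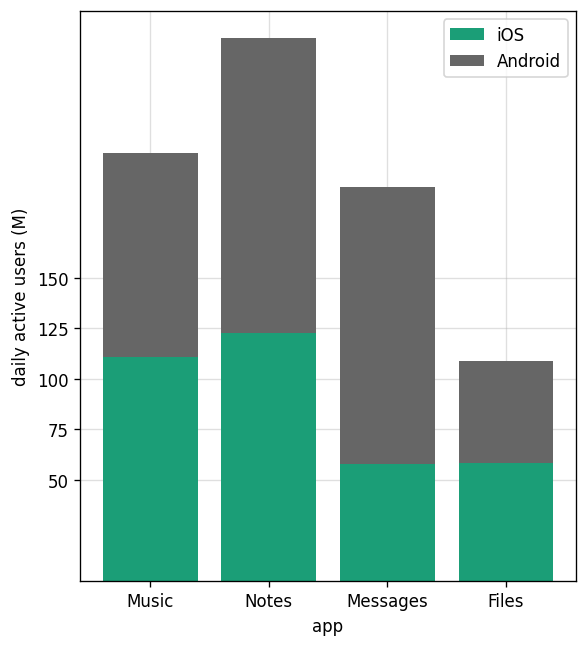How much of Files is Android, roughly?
Android top ≈ 100, bottom ≈ 50; segment ≈ 50.

≈ 50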